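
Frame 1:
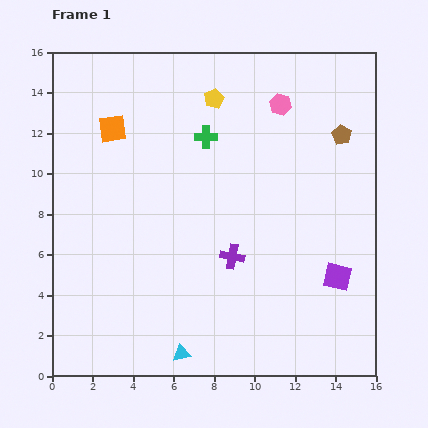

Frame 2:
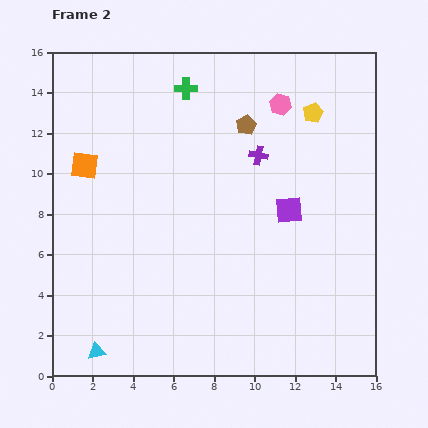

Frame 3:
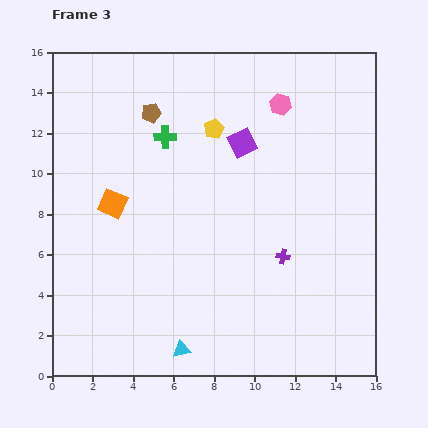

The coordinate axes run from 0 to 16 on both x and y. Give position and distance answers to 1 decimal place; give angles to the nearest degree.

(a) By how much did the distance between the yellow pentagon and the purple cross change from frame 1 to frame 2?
-4.5

Distance in frame 1: 7.9. Distance in frame 2: 3.4.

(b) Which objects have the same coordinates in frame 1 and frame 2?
the pink hexagon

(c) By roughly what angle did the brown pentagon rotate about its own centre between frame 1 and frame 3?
31° clockwise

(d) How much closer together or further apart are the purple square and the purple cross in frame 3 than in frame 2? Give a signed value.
+2.8

Distance in frame 2: 3.1. Distance in frame 3: 5.9.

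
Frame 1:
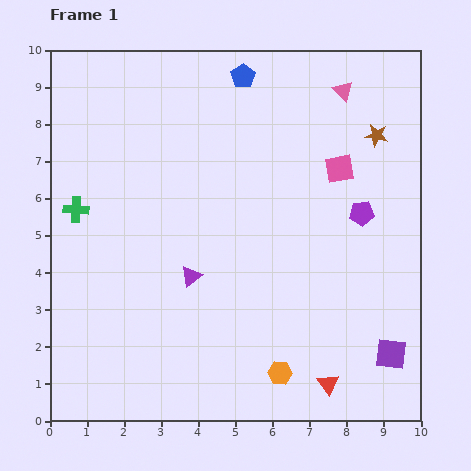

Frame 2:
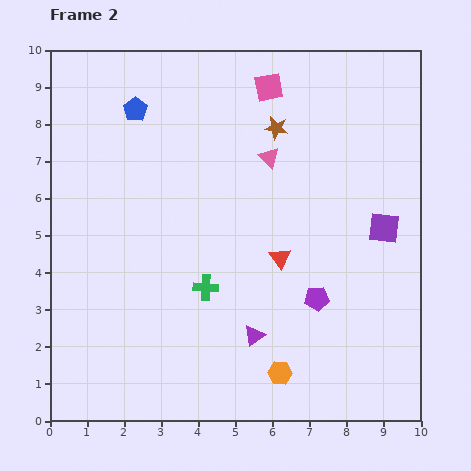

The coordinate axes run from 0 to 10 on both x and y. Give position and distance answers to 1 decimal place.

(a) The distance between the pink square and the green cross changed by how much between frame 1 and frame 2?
-1.5

Distance in frame 1: 7.2. Distance in frame 2: 5.7.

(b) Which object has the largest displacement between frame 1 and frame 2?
the green cross

(moved 4.1; next 3.6)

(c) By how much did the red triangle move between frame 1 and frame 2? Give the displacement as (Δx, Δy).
(-1.3, 3.4)

The red triangle was at (7.5, 1.0) in frame 1 and (6.2, 4.4) in frame 2.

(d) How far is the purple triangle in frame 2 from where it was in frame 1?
2.3

The purple triangle moved from (3.8, 3.9) to (5.5, 2.3), a distance of √(1.7² + 1.6²) ≈ 2.3.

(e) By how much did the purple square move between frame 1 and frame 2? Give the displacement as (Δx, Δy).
(-0.2, 3.4)

The purple square was at (9.2, 1.8) in frame 1 and (9.0, 5.2) in frame 2.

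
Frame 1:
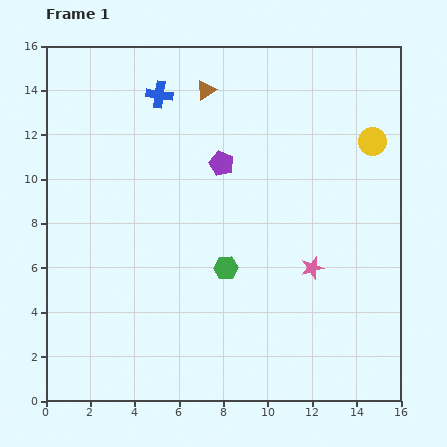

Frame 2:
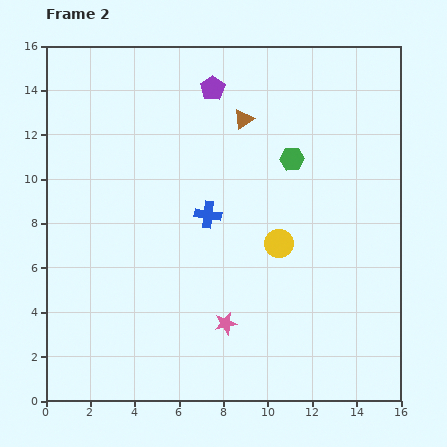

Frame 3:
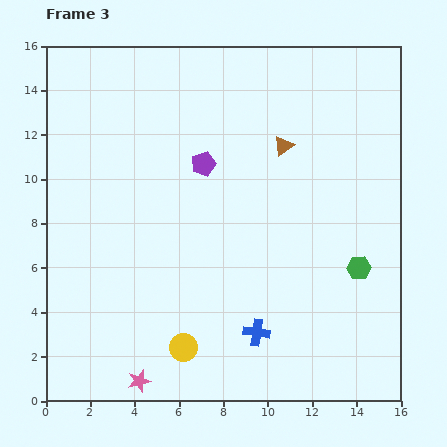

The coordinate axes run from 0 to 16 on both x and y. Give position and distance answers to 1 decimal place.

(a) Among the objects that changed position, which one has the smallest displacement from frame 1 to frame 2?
the brown triangle

(moved 2.1)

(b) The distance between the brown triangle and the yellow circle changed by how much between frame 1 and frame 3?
+2.4

Distance in frame 1: 7.8. Distance in frame 3: 10.2.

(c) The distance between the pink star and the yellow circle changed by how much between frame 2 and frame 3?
-1.8

Distance in frame 2: 4.3. Distance in frame 3: 2.5.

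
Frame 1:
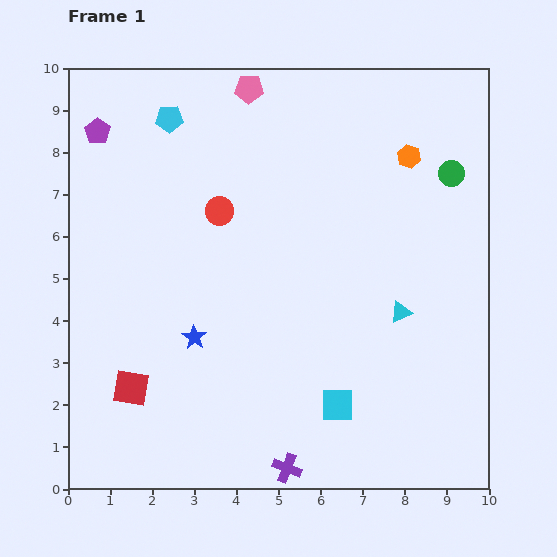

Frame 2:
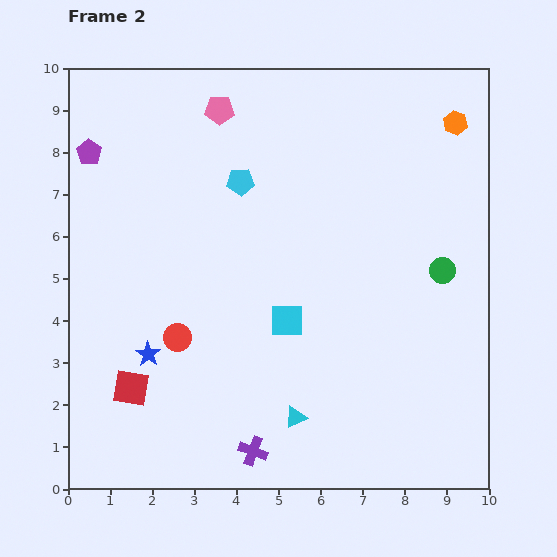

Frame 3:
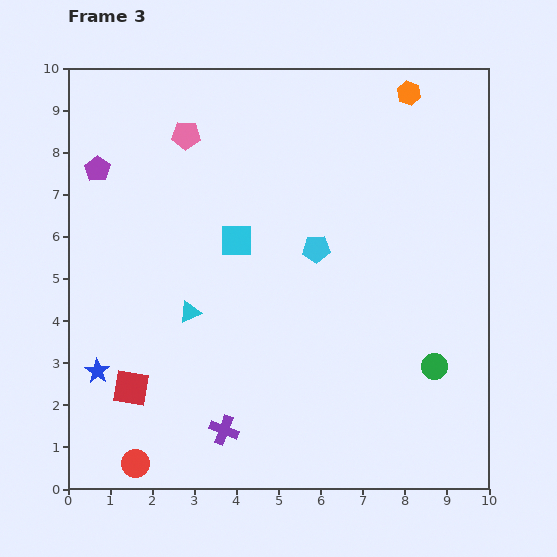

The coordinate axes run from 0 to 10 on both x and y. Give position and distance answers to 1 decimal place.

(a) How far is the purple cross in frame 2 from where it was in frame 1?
0.9

The purple cross moved from (5.2, 0.5) to (4.4, 0.9), a distance of √(0.8² + 0.4²) ≈ 0.9.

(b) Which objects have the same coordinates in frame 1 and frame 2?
the red square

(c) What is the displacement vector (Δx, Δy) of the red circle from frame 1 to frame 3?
(-2.0, -6.0)

The red circle was at (3.6, 6.6) in frame 1 and (1.6, 0.6) in frame 3.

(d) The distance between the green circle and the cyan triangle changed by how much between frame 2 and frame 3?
+1.0

Distance in frame 2: 4.9. Distance in frame 3: 5.9.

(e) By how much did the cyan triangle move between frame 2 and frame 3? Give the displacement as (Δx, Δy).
(-2.5, 2.5)

The cyan triangle was at (5.4, 1.7) in frame 2 and (2.9, 4.2) in frame 3.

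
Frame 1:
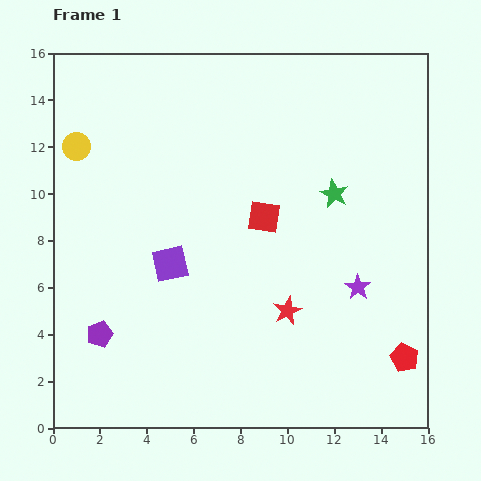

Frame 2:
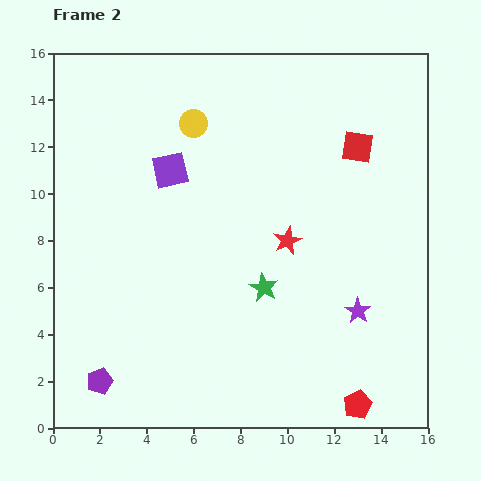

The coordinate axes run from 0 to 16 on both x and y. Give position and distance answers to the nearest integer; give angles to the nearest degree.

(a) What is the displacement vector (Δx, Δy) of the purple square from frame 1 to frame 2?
(0, 4)

The purple square was at (5, 7) in frame 1 and (5, 11) in frame 2.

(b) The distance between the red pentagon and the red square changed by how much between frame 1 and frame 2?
+3

Distance in frame 1: 8. Distance in frame 2: 11.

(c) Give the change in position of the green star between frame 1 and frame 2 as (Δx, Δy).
(-3, -4)

The green star was at (12, 10) in frame 1 and (9, 6) in frame 2.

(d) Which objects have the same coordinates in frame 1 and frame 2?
none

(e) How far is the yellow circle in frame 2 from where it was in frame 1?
5

The yellow circle moved from (1, 12) to (6, 13), a distance of √(5² + 1²) ≈ 5.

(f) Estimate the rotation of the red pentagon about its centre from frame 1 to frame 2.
22° clockwise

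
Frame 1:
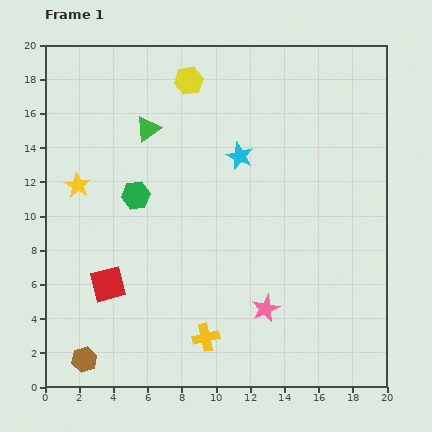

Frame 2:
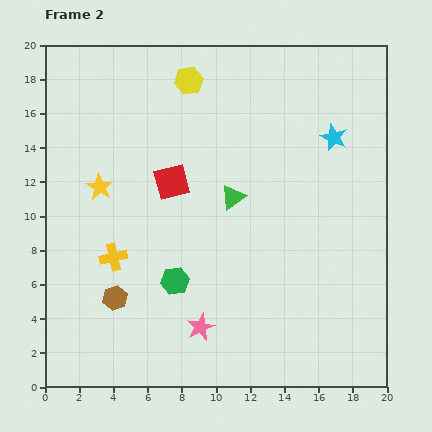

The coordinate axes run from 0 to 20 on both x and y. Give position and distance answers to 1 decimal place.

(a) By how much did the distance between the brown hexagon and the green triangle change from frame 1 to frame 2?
-4.9

Distance in frame 1: 14.0. Distance in frame 2: 9.1.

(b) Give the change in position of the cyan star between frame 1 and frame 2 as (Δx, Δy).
(5.5, 1.1)

The cyan star was at (11.4, 13.5) in frame 1 and (16.9, 14.6) in frame 2.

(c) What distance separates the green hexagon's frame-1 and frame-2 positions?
5.5

The green hexagon moved from (5.3, 11.2) to (7.6, 6.2), a distance of √(2.3² + 5.0²) ≈ 5.5.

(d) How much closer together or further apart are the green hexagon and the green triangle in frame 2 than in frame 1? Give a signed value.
+2.0

Distance in frame 1: 4.0. Distance in frame 2: 6.0.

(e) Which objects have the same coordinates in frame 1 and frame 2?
the yellow hexagon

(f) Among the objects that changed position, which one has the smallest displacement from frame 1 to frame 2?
the yellow star

(moved 1.3)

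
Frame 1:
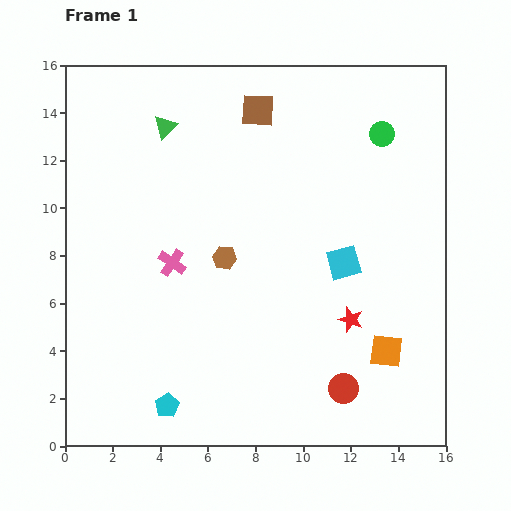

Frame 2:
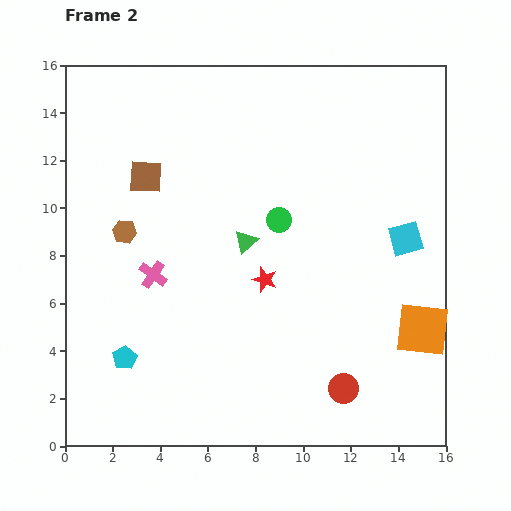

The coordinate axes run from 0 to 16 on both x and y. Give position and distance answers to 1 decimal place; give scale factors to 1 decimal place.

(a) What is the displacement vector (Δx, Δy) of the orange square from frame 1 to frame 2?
(1.5, 0.9)

The orange square was at (13.5, 4.0) in frame 1 and (15.0, 4.9) in frame 2.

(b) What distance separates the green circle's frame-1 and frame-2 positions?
5.6

The green circle moved from (13.3, 13.1) to (9.0, 9.5), a distance of √(4.3² + 3.6²) ≈ 5.6.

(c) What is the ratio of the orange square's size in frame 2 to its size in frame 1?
1.6×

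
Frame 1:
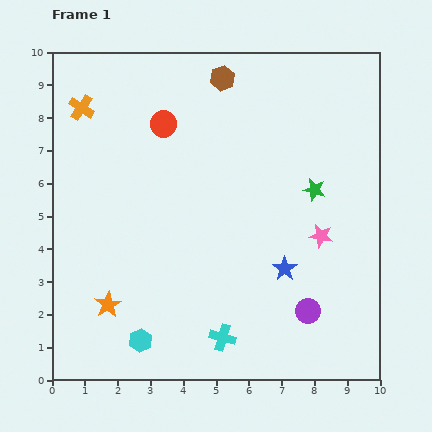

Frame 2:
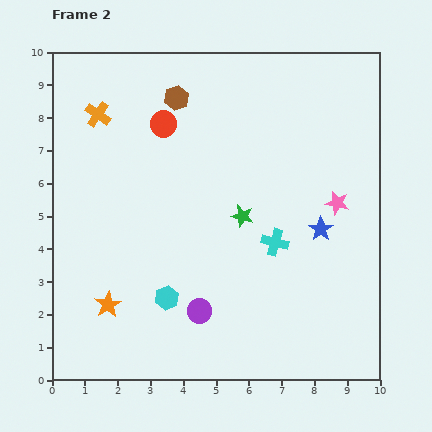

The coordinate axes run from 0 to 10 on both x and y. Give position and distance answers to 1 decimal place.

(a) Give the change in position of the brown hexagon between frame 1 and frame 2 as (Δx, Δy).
(-1.4, -0.6)

The brown hexagon was at (5.2, 9.2) in frame 1 and (3.8, 8.6) in frame 2.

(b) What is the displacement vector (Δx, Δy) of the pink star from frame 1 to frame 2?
(0.5, 1.0)

The pink star was at (8.2, 4.4) in frame 1 and (8.7, 5.4) in frame 2.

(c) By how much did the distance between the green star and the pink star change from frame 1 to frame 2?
+1.5

Distance in frame 1: 1.4. Distance in frame 2: 2.9.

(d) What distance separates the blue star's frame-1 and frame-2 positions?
1.6

The blue star moved from (7.1, 3.4) to (8.2, 4.6), a distance of √(1.1² + 1.2²) ≈ 1.6.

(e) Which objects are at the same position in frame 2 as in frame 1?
the red circle, the orange star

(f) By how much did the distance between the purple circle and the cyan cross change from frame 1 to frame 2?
+0.4

Distance in frame 1: 2.7. Distance in frame 2: 3.1.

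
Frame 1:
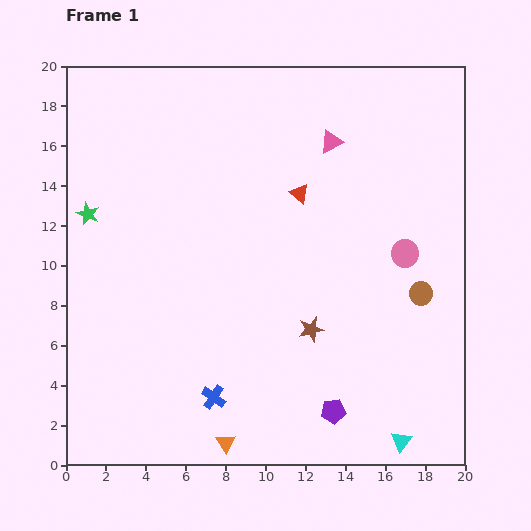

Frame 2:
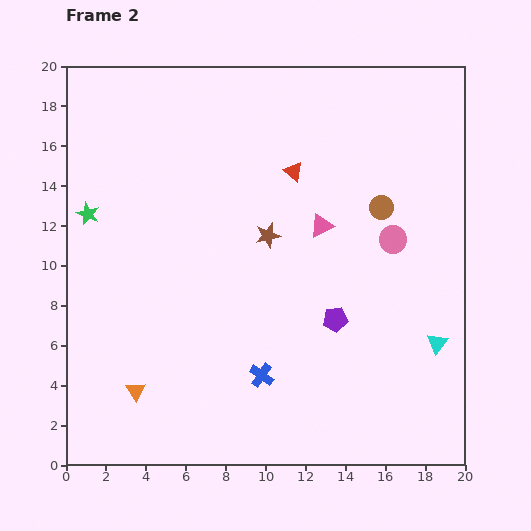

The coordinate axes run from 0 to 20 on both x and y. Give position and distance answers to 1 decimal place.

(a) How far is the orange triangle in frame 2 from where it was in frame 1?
5.2

The orange triangle moved from (8.0, 1.1) to (3.5, 3.7), a distance of √(4.5² + 2.6²) ≈ 5.2.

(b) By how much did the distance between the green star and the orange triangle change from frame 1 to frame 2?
-4.2

Distance in frame 1: 13.4. Distance in frame 2: 9.2.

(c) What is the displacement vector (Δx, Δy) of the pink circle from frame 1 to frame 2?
(-0.6, 0.7)

The pink circle was at (17.0, 10.6) in frame 1 and (16.4, 11.3) in frame 2.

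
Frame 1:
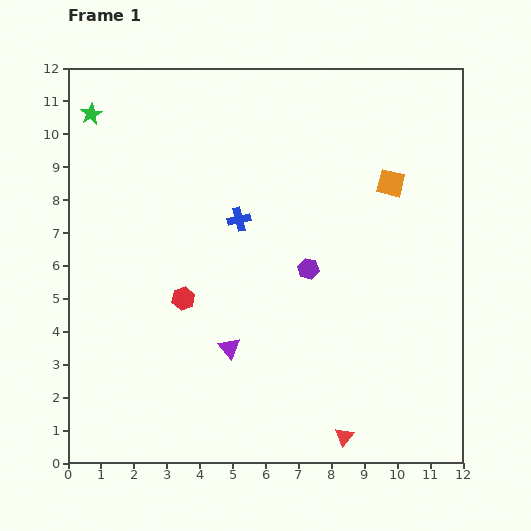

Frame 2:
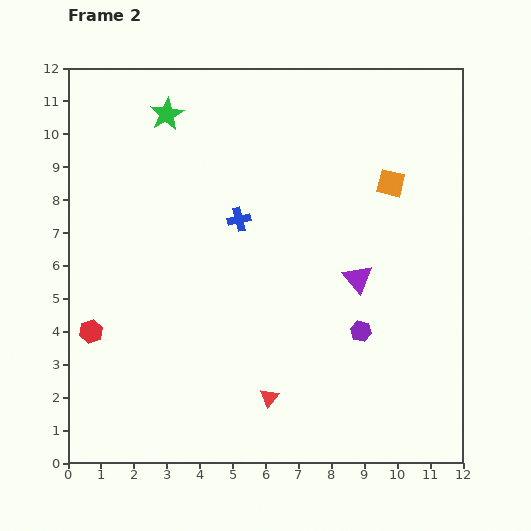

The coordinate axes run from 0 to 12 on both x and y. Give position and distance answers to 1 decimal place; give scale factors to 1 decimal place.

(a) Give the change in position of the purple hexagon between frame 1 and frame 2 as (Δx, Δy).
(1.6, -1.9)

The purple hexagon was at (7.3, 5.9) in frame 1 and (8.9, 4.0) in frame 2.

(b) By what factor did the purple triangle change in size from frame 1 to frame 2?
1.4×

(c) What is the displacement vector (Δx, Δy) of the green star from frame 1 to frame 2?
(2.3, 0.0)

The green star was at (0.7, 10.6) in frame 1 and (3.0, 10.6) in frame 2.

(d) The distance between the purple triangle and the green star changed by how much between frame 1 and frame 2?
-0.5

Distance in frame 1: 8.2. Distance in frame 2: 7.7.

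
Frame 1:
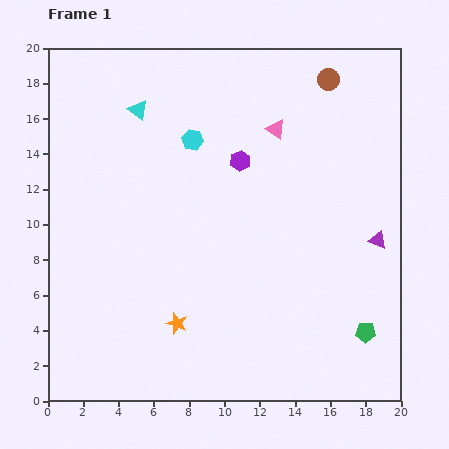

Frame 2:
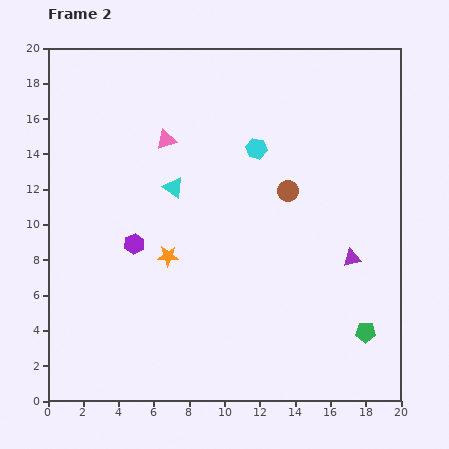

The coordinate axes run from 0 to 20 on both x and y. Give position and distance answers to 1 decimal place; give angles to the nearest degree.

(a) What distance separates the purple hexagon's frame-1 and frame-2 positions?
7.6

The purple hexagon moved from (10.9, 13.6) to (4.9, 8.9), a distance of √(6.0² + 4.7²) ≈ 7.6.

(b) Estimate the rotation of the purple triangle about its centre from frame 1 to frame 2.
35° counter-clockwise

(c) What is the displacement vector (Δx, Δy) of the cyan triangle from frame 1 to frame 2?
(2.0, -4.4)

The cyan triangle was at (5.1, 16.5) in frame 1 and (7.1, 12.1) in frame 2.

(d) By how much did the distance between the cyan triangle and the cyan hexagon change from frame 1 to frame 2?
+1.7

Distance in frame 1: 3.5. Distance in frame 2: 5.2.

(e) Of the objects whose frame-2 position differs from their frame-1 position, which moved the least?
the purple triangle

(moved 1.8)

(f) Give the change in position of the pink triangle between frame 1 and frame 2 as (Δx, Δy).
(-6.2, -0.6)

The pink triangle was at (12.9, 15.4) in frame 1 and (6.7, 14.8) in frame 2.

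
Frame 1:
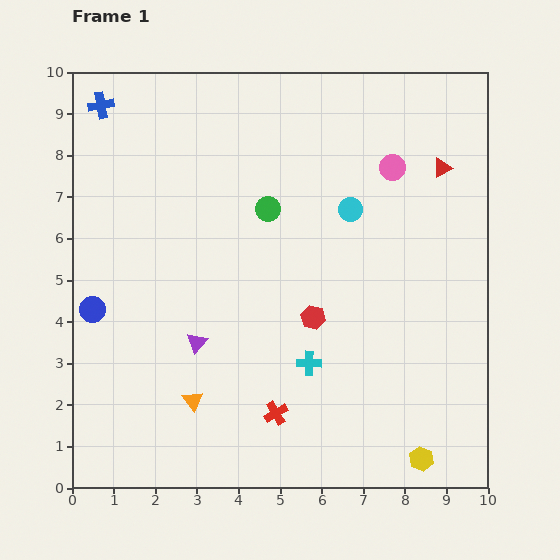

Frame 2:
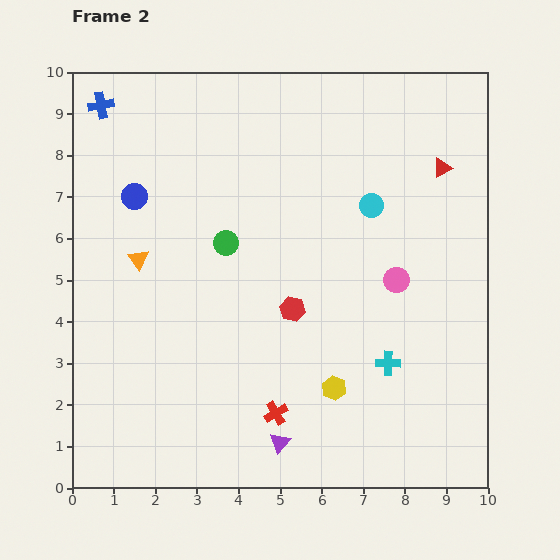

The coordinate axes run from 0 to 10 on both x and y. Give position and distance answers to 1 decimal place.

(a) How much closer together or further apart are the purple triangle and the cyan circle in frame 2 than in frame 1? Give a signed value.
+1.2

Distance in frame 1: 4.9. Distance in frame 2: 6.1.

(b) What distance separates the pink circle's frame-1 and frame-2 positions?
2.7

The pink circle moved from (7.7, 7.7) to (7.8, 5.0), a distance of √(0.1² + 2.7²) ≈ 2.7.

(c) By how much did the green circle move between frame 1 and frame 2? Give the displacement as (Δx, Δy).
(-1.0, -0.8)

The green circle was at (4.7, 6.7) in frame 1 and (3.7, 5.9) in frame 2.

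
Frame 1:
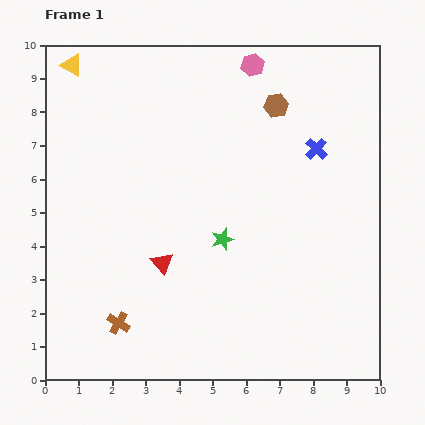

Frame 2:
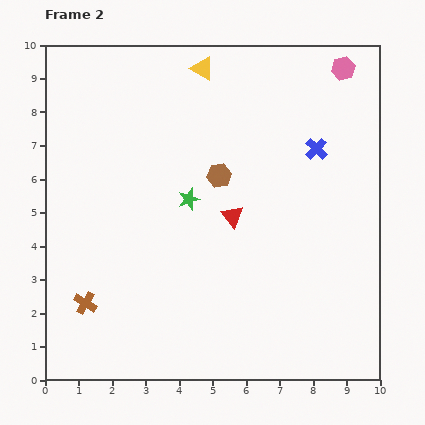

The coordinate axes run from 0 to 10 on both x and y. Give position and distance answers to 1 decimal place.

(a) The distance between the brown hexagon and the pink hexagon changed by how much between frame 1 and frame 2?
+3.5

Distance in frame 1: 1.4. Distance in frame 2: 4.9.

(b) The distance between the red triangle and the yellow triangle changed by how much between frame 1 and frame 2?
-2.0

Distance in frame 1: 6.5. Distance in frame 2: 4.5.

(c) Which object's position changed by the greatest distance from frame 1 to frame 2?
the yellow triangle

(moved 3.9; next 2.7)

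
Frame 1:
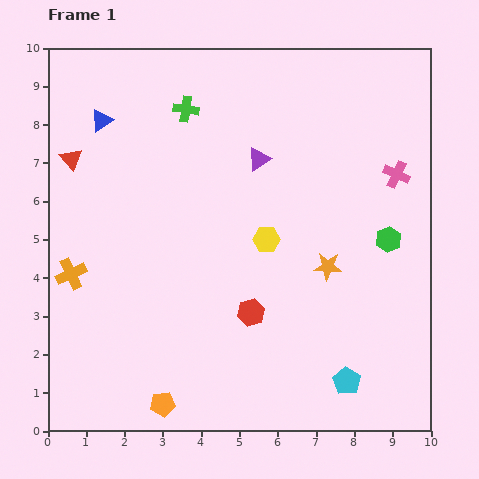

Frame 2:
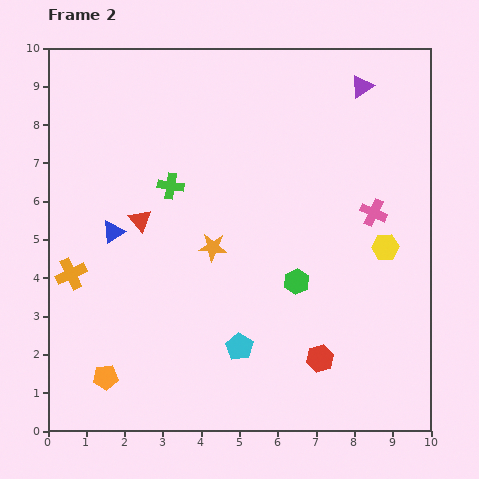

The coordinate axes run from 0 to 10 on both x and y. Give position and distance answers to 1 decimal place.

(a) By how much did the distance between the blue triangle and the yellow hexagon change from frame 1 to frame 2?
+1.8

Distance in frame 1: 5.3. Distance in frame 2: 7.1.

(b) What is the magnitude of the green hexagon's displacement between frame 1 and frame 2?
2.6

The green hexagon moved from (8.9, 5.0) to (6.5, 3.9), a distance of √(2.4² + 1.1²) ≈ 2.6.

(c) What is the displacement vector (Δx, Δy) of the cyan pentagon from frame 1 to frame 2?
(-2.8, 0.9)

The cyan pentagon was at (7.8, 1.3) in frame 1 and (5.0, 2.2) in frame 2.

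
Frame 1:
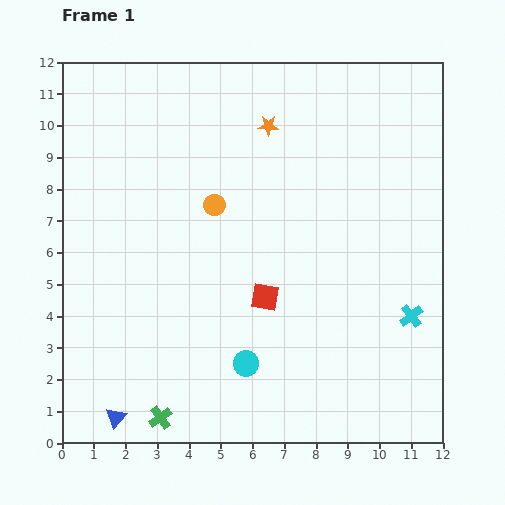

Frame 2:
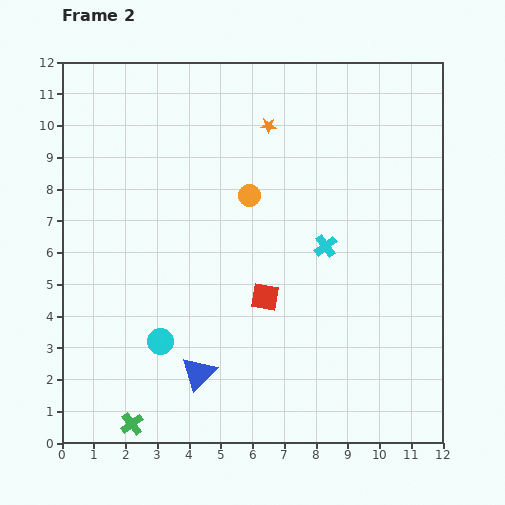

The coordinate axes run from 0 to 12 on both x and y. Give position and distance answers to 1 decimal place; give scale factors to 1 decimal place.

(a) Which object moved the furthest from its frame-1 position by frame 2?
the cyan cross

(moved 3.5; next 3.0)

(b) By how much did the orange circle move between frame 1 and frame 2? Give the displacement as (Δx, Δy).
(1.1, 0.3)

The orange circle was at (4.8, 7.5) in frame 1 and (5.9, 7.8) in frame 2.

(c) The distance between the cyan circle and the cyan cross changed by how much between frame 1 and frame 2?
+0.6

Distance in frame 1: 5.4. Distance in frame 2: 6.0.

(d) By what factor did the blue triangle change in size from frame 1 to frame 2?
1.6×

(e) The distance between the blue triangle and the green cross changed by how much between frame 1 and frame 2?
+1.2

Distance in frame 1: 1.4. Distance in frame 2: 2.6.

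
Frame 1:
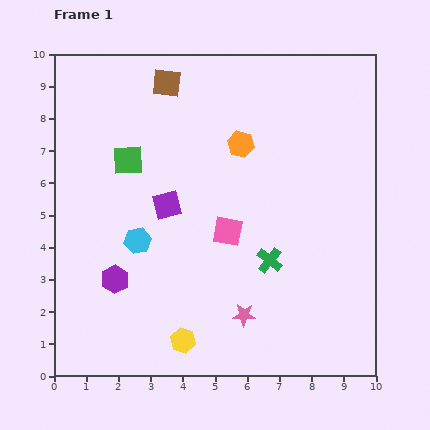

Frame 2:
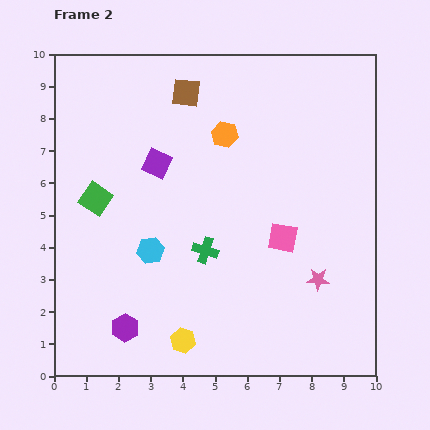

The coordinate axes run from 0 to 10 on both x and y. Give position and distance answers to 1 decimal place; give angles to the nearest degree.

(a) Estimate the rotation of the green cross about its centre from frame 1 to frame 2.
21° counter-clockwise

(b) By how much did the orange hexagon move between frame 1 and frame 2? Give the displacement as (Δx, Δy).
(-0.5, 0.3)

The orange hexagon was at (5.8, 7.2) in frame 1 and (5.3, 7.5) in frame 2.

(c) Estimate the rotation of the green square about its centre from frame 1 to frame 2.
38° clockwise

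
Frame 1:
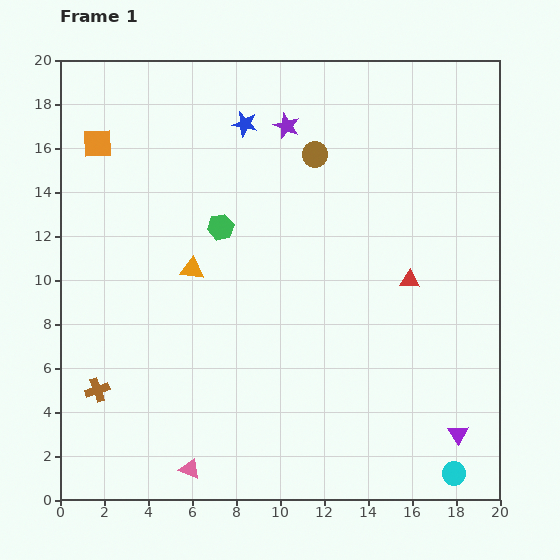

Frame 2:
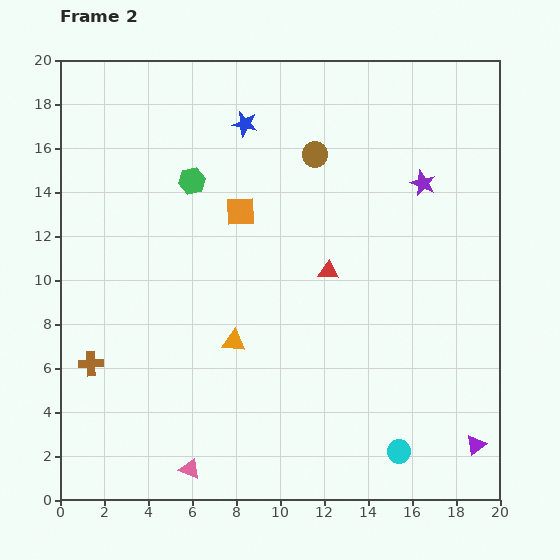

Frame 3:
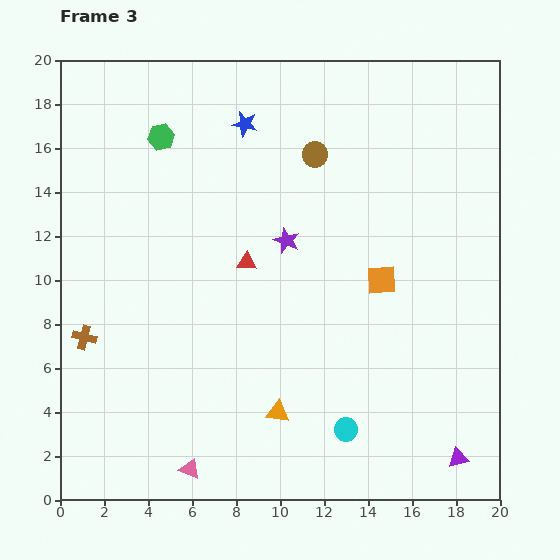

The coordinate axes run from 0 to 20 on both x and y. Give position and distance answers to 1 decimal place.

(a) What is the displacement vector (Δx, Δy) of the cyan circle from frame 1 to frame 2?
(-2.5, 1.0)

The cyan circle was at (17.9, 1.2) in frame 1 and (15.4, 2.2) in frame 2.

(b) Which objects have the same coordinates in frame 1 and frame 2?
the brown circle, the blue star, the pink triangle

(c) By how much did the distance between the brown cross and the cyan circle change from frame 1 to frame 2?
-2.0

Distance in frame 1: 16.6. Distance in frame 2: 14.6.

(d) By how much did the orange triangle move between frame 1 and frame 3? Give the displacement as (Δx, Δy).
(3.9, -6.5)

The orange triangle was at (6.0, 10.5) in frame 1 and (9.9, 4.0) in frame 3.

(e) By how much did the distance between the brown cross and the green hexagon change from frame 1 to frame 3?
+0.4

Distance in frame 1: 9.3. Distance in frame 3: 9.7.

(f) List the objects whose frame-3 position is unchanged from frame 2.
the brown circle, the blue star, the pink triangle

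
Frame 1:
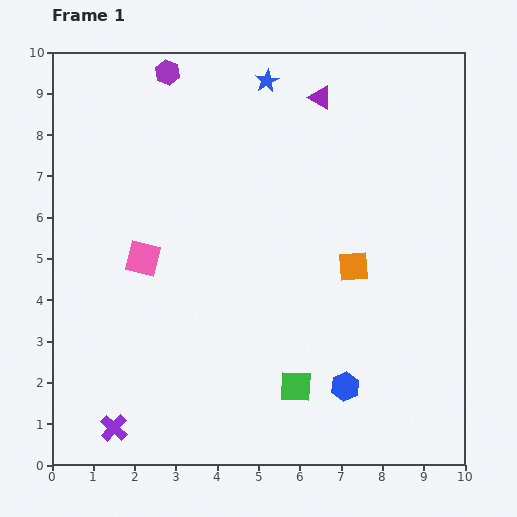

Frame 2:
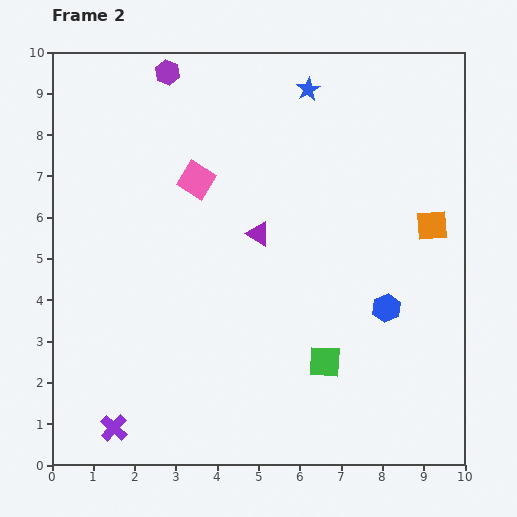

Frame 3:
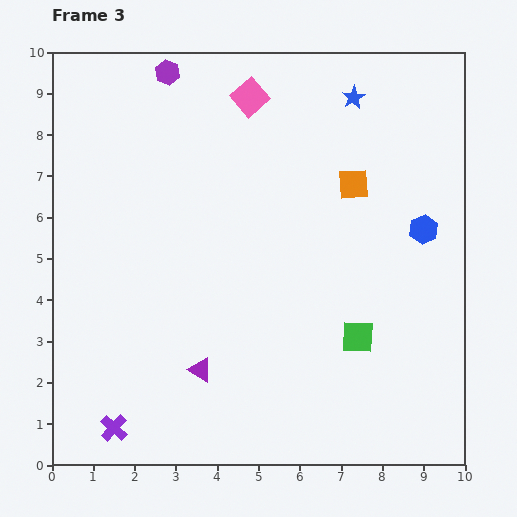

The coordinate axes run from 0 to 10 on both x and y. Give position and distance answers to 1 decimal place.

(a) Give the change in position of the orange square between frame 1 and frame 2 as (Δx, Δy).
(1.9, 1.0)

The orange square was at (7.3, 4.8) in frame 1 and (9.2, 5.8) in frame 2.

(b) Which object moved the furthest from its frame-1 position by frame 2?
the purple triangle

(moved 3.6; next 2.3)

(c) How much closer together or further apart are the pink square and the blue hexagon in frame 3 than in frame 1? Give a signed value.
-0.5

Distance in frame 1: 5.8. Distance in frame 3: 5.3.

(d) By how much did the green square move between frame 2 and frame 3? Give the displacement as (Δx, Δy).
(0.8, 0.6)

The green square was at (6.6, 2.5) in frame 2 and (7.4, 3.1) in frame 3.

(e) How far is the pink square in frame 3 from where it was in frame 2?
2.4

The pink square moved from (3.5, 6.9) to (4.8, 8.9), a distance of √(1.3² + 2.0²) ≈ 2.4.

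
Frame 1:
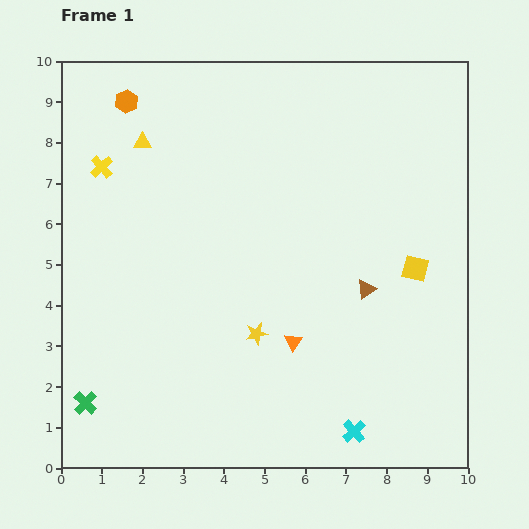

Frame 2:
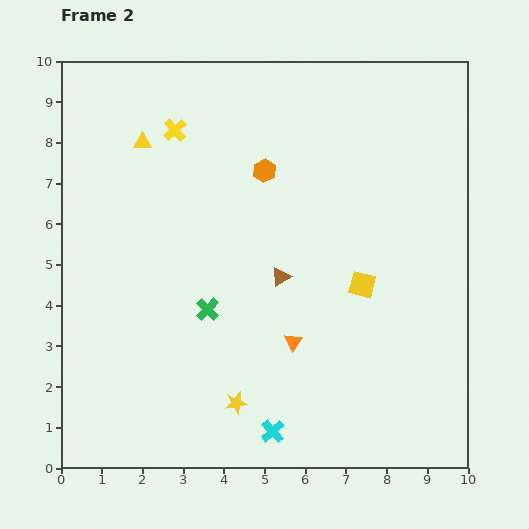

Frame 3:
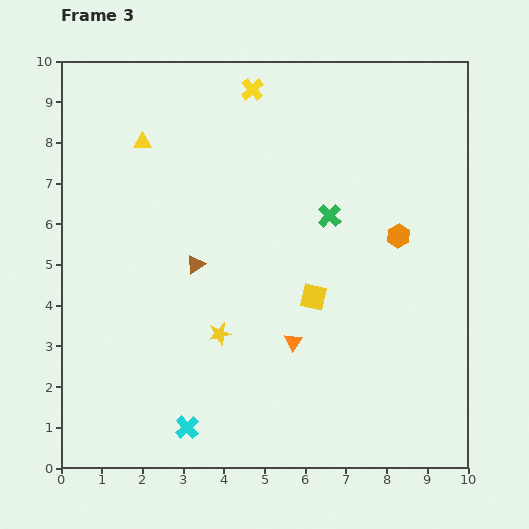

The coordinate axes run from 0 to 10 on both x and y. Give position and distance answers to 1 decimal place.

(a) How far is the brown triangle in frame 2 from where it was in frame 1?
2.1

The brown triangle moved from (7.5, 4.4) to (5.4, 4.7), a distance of √(2.1² + 0.3²) ≈ 2.1.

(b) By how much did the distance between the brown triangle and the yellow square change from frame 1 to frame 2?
+0.7

Distance in frame 1: 1.3. Distance in frame 2: 2.0.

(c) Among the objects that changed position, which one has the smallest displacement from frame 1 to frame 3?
the yellow star

(moved 0.9)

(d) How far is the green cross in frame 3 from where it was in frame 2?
3.8

The green cross moved from (3.6, 3.9) to (6.6, 6.2), a distance of √(3.0² + 2.3²) ≈ 3.8.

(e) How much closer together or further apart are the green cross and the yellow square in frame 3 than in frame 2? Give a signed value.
-1.8

Distance in frame 2: 3.8. Distance in frame 3: 2.0.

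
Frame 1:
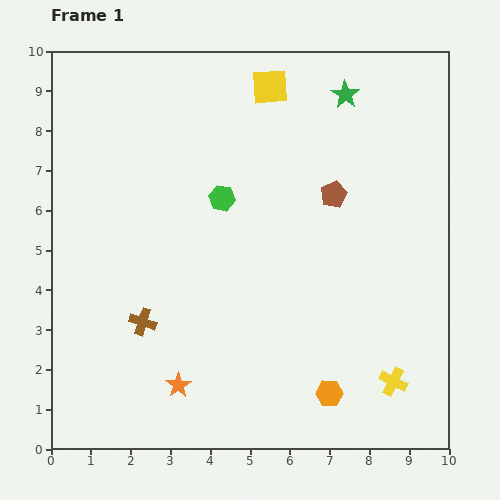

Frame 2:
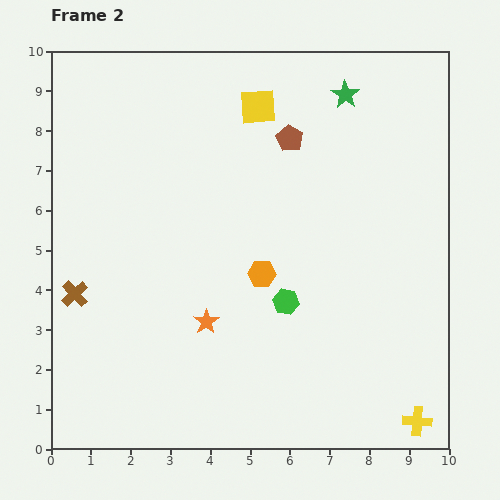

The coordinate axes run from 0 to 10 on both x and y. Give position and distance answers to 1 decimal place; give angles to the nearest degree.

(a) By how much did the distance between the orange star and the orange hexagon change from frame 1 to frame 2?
-2.0

Distance in frame 1: 3.8. Distance in frame 2: 1.8.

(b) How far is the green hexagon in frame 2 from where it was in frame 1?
3.1

The green hexagon moved from (4.3, 6.3) to (5.9, 3.7), a distance of √(1.6² + 2.6²) ≈ 3.1.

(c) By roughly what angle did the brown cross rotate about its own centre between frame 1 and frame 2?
29° clockwise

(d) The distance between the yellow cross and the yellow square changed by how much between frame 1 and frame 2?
+0.9

Distance in frame 1: 8.0. Distance in frame 2: 8.9.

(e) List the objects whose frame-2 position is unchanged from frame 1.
the green star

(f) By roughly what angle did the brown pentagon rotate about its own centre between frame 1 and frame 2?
17° counter-clockwise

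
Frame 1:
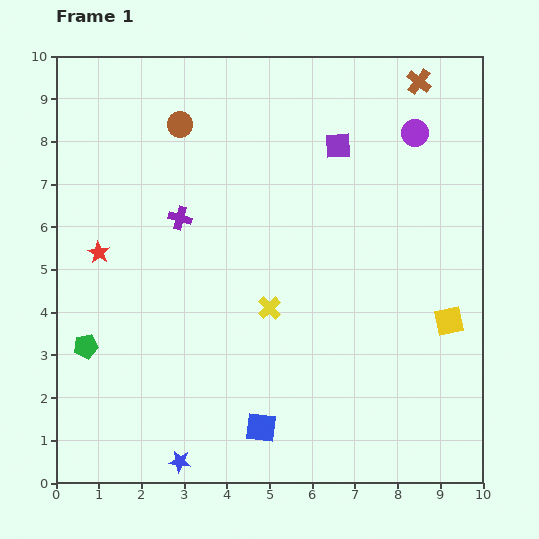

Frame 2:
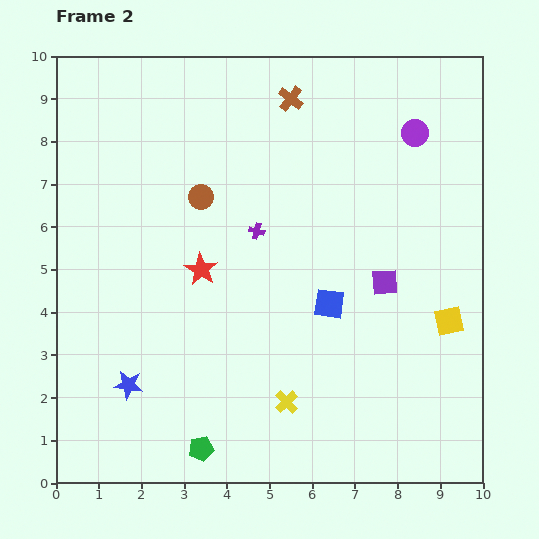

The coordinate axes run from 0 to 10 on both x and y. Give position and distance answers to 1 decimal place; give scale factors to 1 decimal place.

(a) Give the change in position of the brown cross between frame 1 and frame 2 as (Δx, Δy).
(-3.0, -0.4)

The brown cross was at (8.5, 9.4) in frame 1 and (5.5, 9.0) in frame 2.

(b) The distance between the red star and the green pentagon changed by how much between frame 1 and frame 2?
+2.0

Distance in frame 1: 2.2. Distance in frame 2: 4.2.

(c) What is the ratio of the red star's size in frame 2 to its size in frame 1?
1.5×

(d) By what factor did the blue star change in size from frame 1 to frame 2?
1.3×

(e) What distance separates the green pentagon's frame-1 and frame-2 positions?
3.6

The green pentagon moved from (0.7, 3.2) to (3.4, 0.8), a distance of √(2.7² + 2.4²) ≈ 3.6.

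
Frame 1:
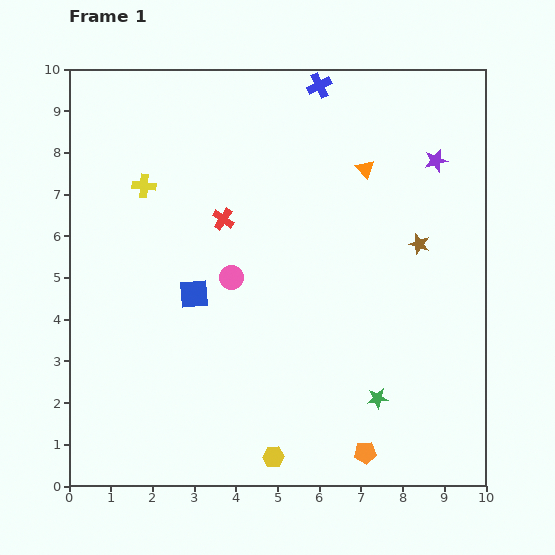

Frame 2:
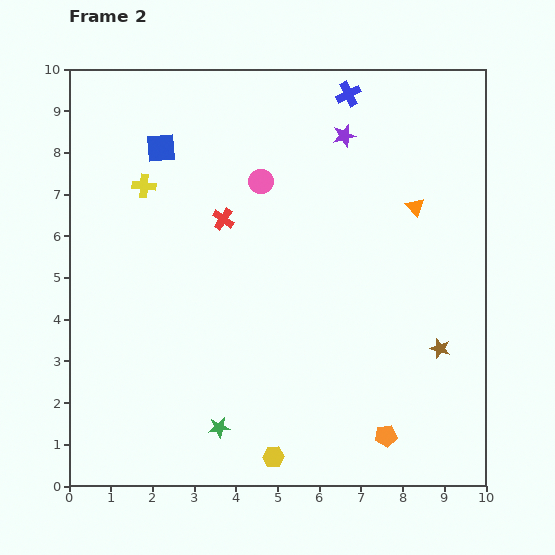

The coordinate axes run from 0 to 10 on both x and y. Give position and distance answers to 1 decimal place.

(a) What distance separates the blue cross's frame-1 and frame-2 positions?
0.7

The blue cross moved from (6.0, 9.6) to (6.7, 9.4), a distance of √(0.7² + 0.2²) ≈ 0.7.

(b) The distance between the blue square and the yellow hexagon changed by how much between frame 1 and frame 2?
+3.6

Distance in frame 1: 4.3. Distance in frame 2: 7.9.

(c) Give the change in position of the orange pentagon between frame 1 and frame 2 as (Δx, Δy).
(0.5, 0.4)

The orange pentagon was at (7.1, 0.8) in frame 1 and (7.6, 1.2) in frame 2.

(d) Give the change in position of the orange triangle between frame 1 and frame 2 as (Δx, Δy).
(1.2, -0.9)

The orange triangle was at (7.1, 7.6) in frame 1 and (8.3, 6.7) in frame 2.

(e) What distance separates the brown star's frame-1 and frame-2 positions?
2.5

The brown star moved from (8.4, 5.8) to (8.9, 3.3), a distance of √(0.5² + 2.5²) ≈ 2.5.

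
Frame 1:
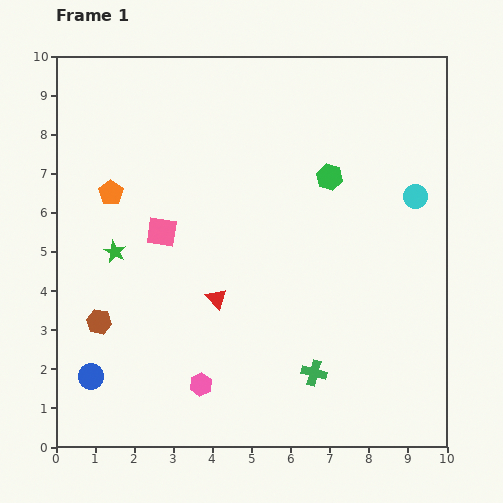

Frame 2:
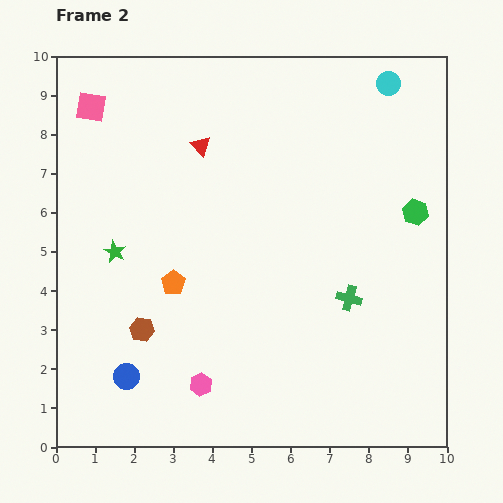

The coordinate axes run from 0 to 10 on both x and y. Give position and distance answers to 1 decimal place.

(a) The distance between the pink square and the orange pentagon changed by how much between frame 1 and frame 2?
+3.4

Distance in frame 1: 1.6. Distance in frame 2: 5.0.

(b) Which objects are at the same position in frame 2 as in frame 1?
the green star, the pink hexagon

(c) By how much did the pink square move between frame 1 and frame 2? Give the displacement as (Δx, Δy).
(-1.8, 3.2)

The pink square was at (2.7, 5.5) in frame 1 and (0.9, 8.7) in frame 2.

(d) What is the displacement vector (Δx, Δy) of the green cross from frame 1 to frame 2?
(0.9, 1.9)

The green cross was at (6.6, 1.9) in frame 1 and (7.5, 3.8) in frame 2.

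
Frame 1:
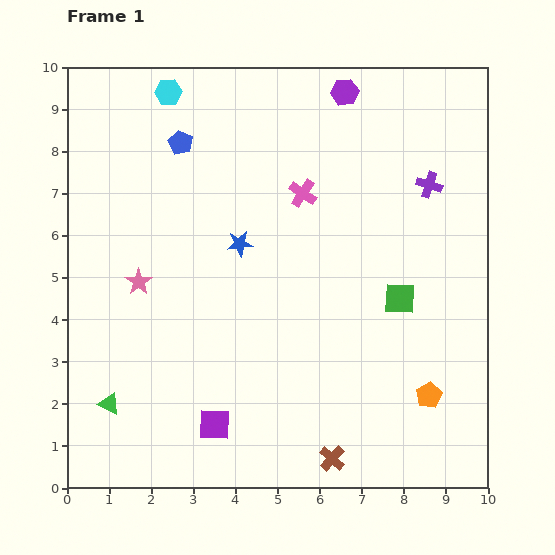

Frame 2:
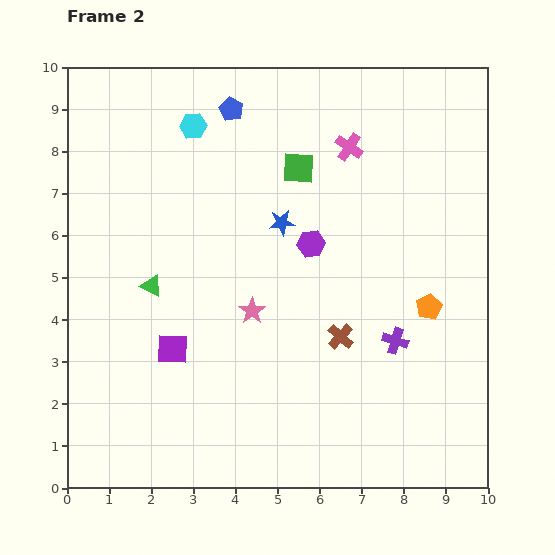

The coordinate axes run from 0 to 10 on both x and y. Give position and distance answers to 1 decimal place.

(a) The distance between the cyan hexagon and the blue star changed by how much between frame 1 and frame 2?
-0.9

Distance in frame 1: 4.0. Distance in frame 2: 3.1.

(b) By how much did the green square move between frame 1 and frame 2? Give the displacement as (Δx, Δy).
(-2.4, 3.1)

The green square was at (7.9, 4.5) in frame 1 and (5.5, 7.6) in frame 2.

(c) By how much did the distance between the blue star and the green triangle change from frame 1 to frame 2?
-1.5

Distance in frame 1: 4.9. Distance in frame 2: 3.4.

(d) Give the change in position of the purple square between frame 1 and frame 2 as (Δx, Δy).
(-1.0, 1.8)

The purple square was at (3.5, 1.5) in frame 1 and (2.5, 3.3) in frame 2.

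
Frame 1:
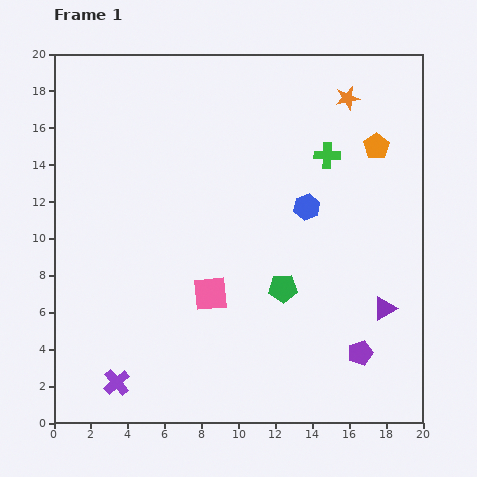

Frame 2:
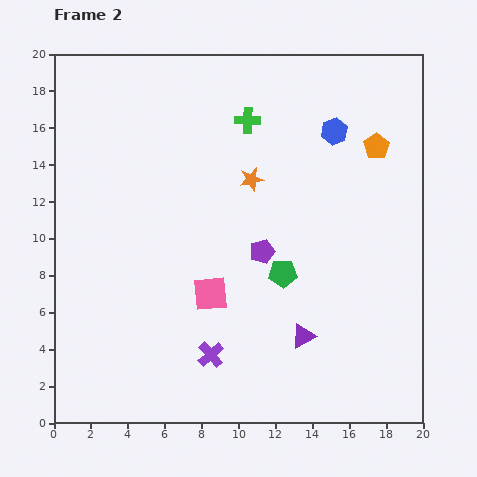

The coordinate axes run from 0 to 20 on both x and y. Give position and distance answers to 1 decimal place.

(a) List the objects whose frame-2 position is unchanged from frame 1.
the orange pentagon, the pink square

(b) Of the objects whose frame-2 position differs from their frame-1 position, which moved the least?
the green pentagon

(moved 0.8)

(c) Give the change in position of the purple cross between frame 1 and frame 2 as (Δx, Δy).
(5.1, 1.5)

The purple cross was at (3.4, 2.2) in frame 1 and (8.5, 3.7) in frame 2.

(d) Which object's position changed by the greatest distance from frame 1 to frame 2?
the purple pentagon

(moved 7.6; next 6.8)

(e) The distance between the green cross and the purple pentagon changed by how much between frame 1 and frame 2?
-3.8

Distance in frame 1: 10.9. Distance in frame 2: 7.1.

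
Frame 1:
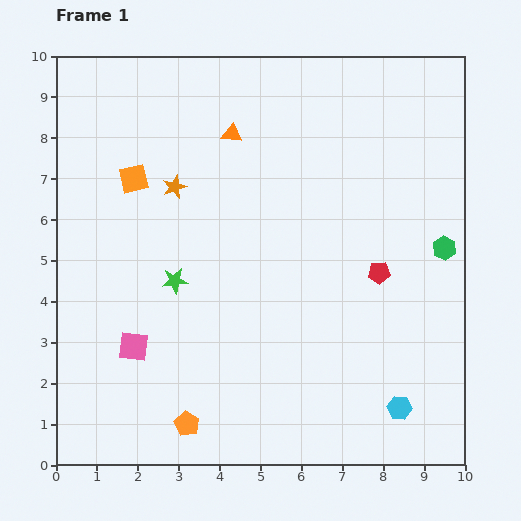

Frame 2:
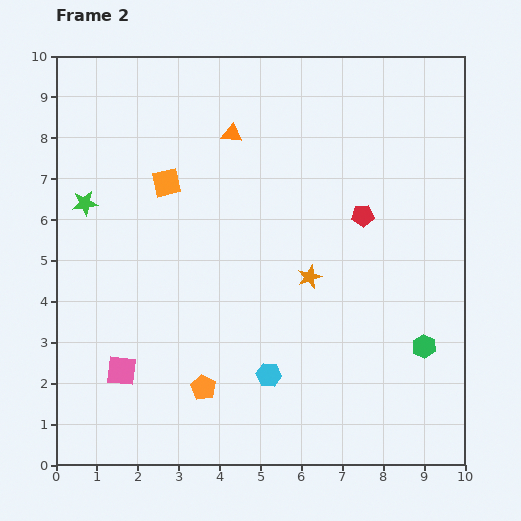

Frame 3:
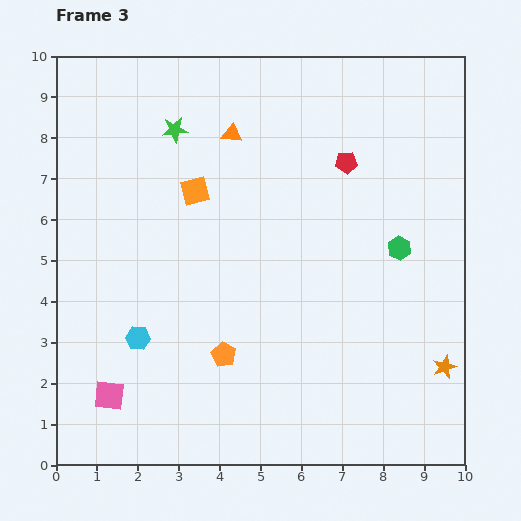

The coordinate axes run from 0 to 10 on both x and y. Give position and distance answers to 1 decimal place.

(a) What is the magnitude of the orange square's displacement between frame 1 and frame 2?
0.8

The orange square moved from (1.9, 7.0) to (2.7, 6.9), a distance of √(0.8² + 0.1²) ≈ 0.8.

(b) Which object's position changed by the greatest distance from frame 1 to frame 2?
the orange star

(moved 4.0; next 3.3)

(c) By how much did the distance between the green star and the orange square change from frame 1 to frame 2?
-0.6

Distance in frame 1: 2.7. Distance in frame 2: 2.1.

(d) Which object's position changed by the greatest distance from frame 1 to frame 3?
the orange star

(moved 7.9; next 6.6)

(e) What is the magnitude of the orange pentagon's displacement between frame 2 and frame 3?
0.9

The orange pentagon moved from (3.6, 1.9) to (4.1, 2.7), a distance of √(0.5² + 0.8²) ≈ 0.9.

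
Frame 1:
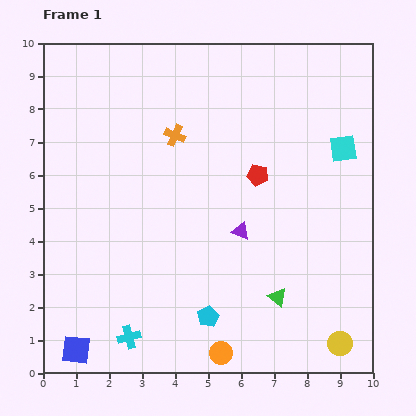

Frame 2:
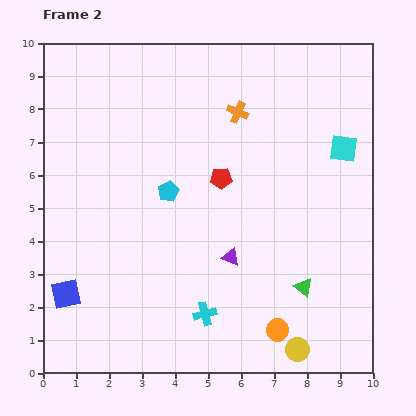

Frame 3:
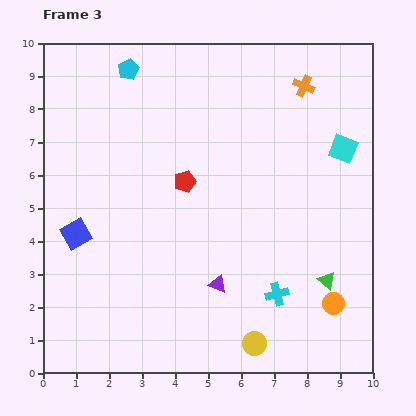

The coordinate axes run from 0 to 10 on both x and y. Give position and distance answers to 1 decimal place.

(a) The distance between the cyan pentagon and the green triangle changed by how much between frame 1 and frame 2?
+2.8

Distance in frame 1: 2.2. Distance in frame 2: 5.0.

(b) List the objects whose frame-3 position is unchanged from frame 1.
the cyan square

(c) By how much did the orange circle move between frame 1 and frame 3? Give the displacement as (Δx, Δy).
(3.4, 1.5)

The orange circle was at (5.4, 0.6) in frame 1 and (8.8, 2.1) in frame 3.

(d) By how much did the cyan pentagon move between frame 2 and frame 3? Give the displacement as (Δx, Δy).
(-1.2, 3.7)

The cyan pentagon was at (3.8, 5.5) in frame 2 and (2.6, 9.2) in frame 3.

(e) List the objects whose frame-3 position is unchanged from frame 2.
the cyan square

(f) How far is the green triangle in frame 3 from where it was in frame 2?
0.7

The green triangle moved from (7.9, 2.6) to (8.6, 2.8), a distance of √(0.7² + 0.2²) ≈ 0.7.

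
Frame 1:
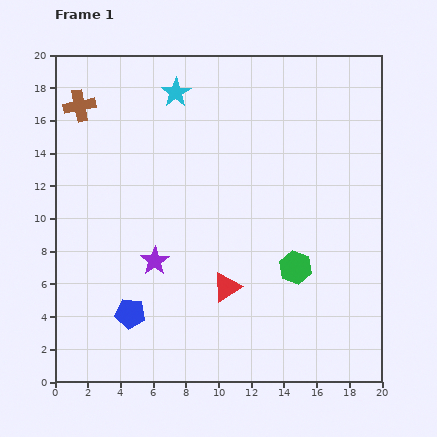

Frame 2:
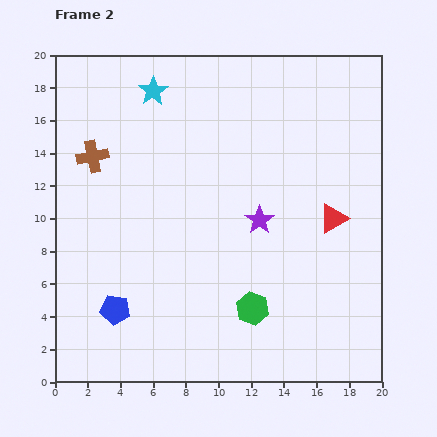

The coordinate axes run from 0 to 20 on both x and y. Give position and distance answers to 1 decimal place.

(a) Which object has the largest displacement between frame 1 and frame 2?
the red triangle

(moved 7.7; next 6.9)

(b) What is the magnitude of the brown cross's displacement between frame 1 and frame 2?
3.2

The brown cross moved from (1.5, 16.9) to (2.3, 13.8), a distance of √(0.8² + 3.1²) ≈ 3.2.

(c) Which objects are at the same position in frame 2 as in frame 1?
none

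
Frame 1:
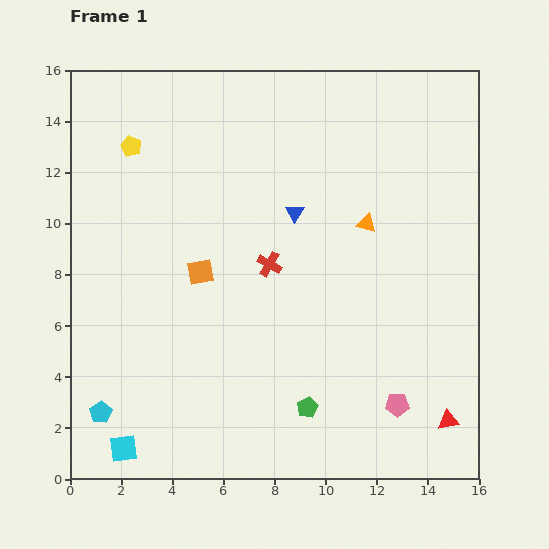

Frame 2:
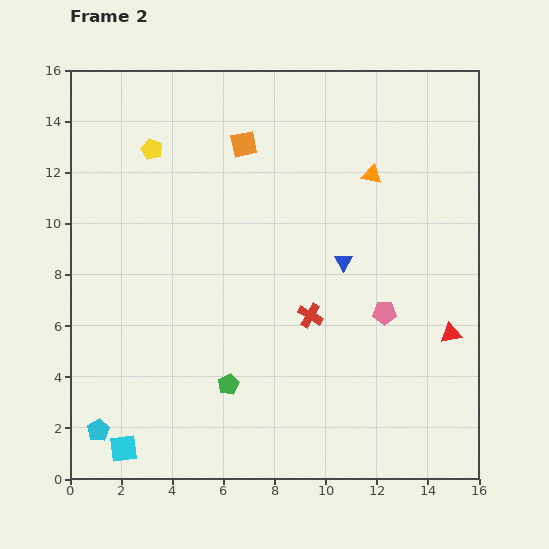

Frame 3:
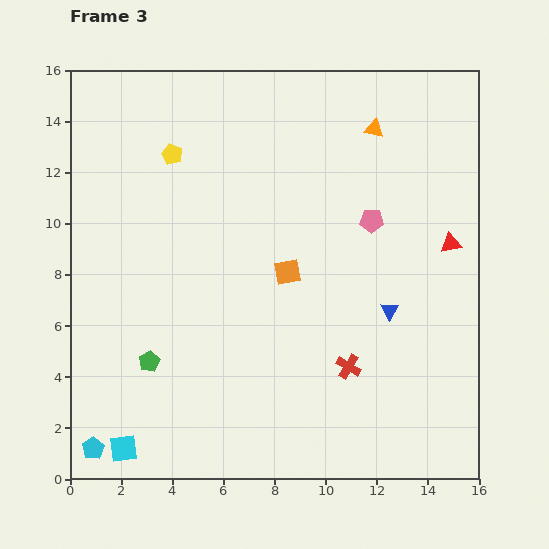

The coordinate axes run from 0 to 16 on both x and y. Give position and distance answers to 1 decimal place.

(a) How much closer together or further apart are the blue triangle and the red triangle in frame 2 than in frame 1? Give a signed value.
-5.1

Distance in frame 1: 10.1. Distance in frame 2: 5.0.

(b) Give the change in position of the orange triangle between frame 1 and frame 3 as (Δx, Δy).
(0.3, 3.7)

The orange triangle was at (11.6, 10.0) in frame 1 and (11.9, 13.7) in frame 3.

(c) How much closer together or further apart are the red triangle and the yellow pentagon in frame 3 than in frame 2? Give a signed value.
-2.3

Distance in frame 2: 13.7. Distance in frame 3: 11.4.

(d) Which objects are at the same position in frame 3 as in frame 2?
the cyan square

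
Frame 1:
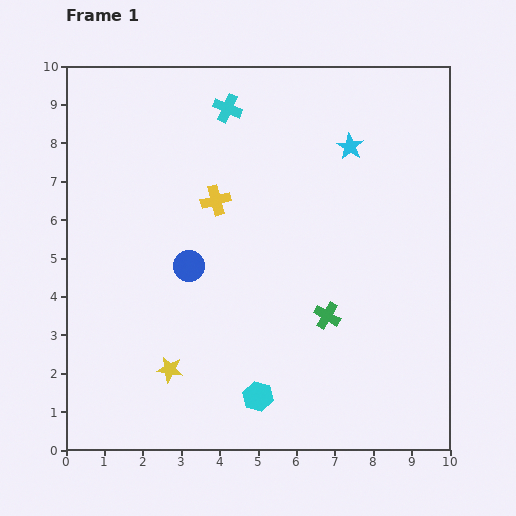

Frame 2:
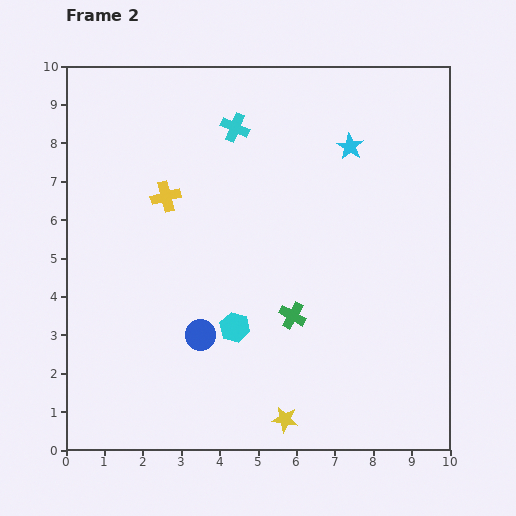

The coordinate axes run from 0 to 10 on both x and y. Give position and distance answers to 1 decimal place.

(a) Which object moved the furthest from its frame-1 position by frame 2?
the yellow star

(moved 3.3; next 1.9)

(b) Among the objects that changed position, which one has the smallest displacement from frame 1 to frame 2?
the cyan cross

(moved 0.5)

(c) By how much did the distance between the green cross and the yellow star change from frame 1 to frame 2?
-1.6

Distance in frame 1: 4.3. Distance in frame 2: 2.7.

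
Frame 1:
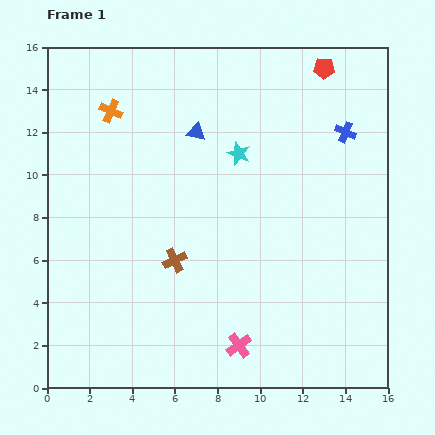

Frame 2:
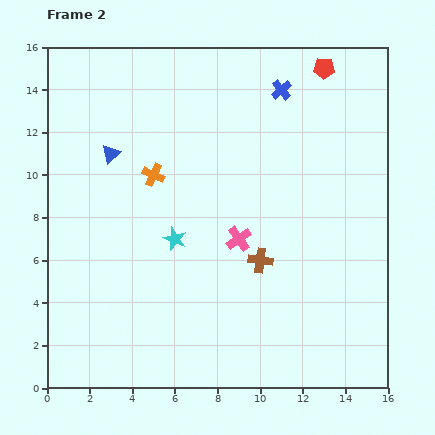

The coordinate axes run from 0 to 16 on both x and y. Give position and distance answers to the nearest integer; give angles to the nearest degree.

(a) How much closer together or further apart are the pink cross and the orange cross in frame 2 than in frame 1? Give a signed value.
-8

Distance in frame 1: 13. Distance in frame 2: 5.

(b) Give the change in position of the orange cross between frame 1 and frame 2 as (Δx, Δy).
(2, -3)

The orange cross was at (3, 13) in frame 1 and (5, 10) in frame 2.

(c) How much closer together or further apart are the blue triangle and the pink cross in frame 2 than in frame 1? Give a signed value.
-3

Distance in frame 1: 10. Distance in frame 2: 7.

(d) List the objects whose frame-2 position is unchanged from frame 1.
the red pentagon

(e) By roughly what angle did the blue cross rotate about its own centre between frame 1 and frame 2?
27° clockwise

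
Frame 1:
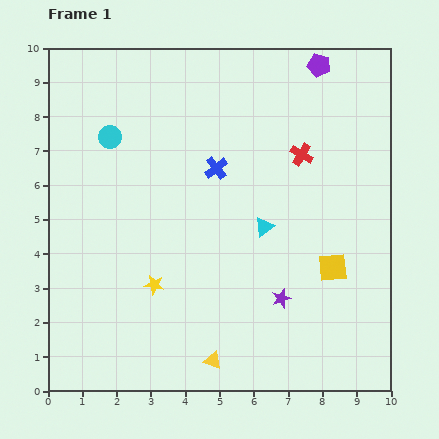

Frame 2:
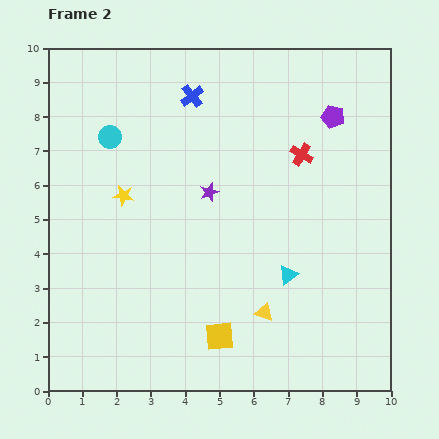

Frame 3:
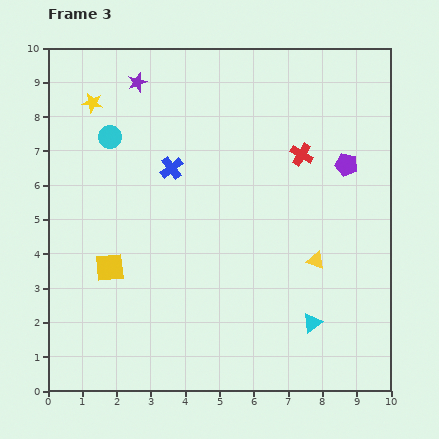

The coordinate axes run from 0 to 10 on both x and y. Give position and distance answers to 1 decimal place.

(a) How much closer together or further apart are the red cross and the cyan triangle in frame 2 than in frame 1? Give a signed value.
+1.1

Distance in frame 1: 2.4. Distance in frame 2: 3.5.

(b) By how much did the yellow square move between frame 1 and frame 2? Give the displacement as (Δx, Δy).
(-3.3, -2.0)

The yellow square was at (8.3, 3.6) in frame 1 and (5.0, 1.6) in frame 2.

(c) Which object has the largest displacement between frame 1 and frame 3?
the purple star

(moved 7.6; next 6.5)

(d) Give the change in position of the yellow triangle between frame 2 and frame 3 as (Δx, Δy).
(1.5, 1.5)

The yellow triangle was at (6.3, 2.3) in frame 2 and (7.8, 3.8) in frame 3.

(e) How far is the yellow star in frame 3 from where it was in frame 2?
2.8

The yellow star moved from (2.2, 5.7) to (1.3, 8.4), a distance of √(0.9² + 2.7²) ≈ 2.8.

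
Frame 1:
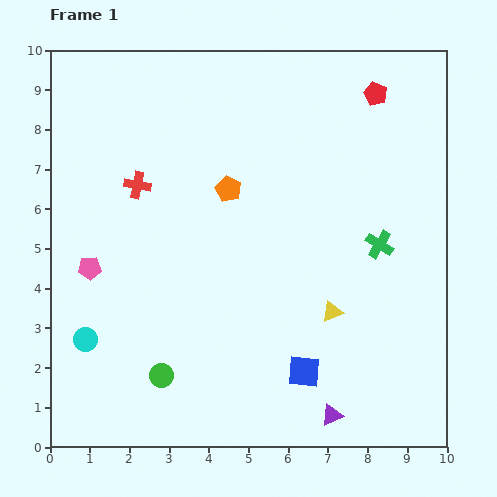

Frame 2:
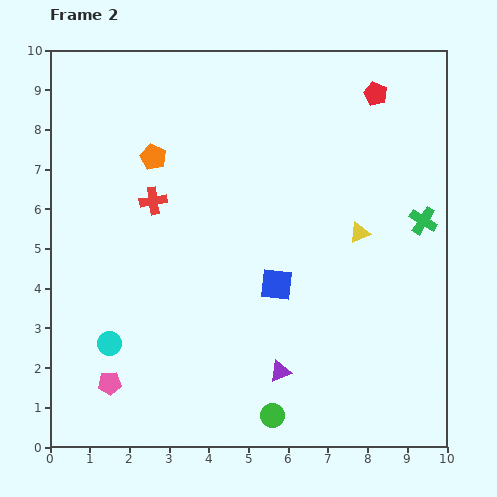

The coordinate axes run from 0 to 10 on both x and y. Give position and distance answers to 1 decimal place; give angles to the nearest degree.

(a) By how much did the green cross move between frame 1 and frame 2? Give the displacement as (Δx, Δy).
(1.1, 0.6)

The green cross was at (8.3, 5.1) in frame 1 and (9.4, 5.7) in frame 2.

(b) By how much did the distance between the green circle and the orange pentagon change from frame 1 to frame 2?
+2.2

Distance in frame 1: 5.0. Distance in frame 2: 7.2.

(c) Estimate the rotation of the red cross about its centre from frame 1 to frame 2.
19° counter-clockwise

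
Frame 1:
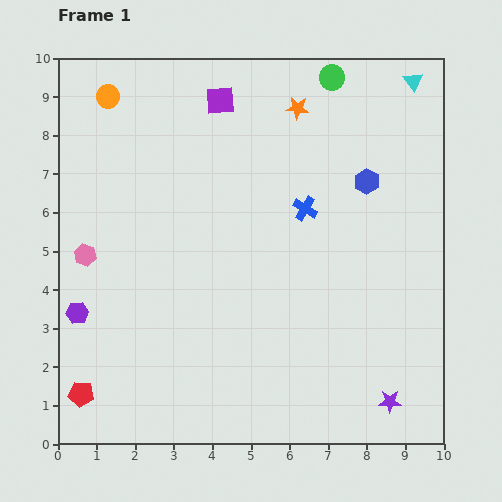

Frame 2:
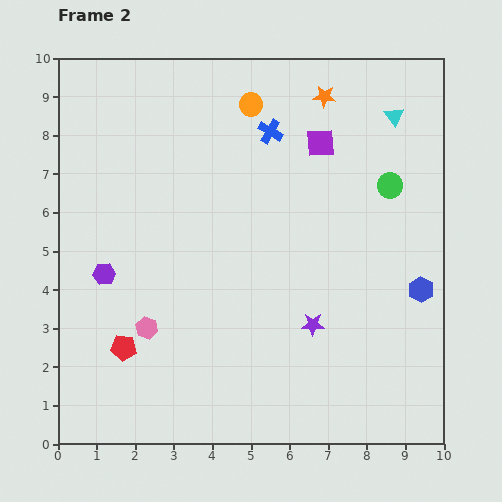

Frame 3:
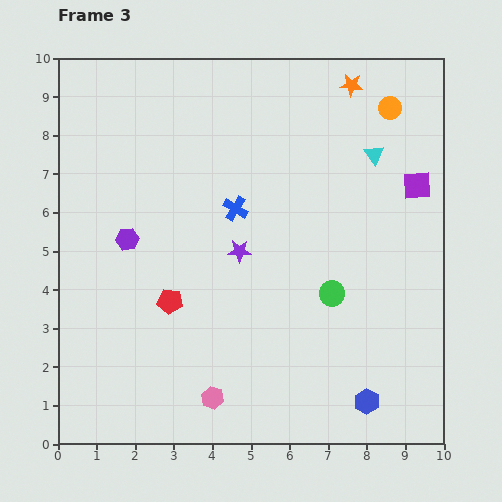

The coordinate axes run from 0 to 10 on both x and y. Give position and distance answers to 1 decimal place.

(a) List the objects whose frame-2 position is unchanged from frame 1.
none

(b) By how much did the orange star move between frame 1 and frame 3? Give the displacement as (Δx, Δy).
(1.4, 0.6)

The orange star was at (6.2, 8.7) in frame 1 and (7.6, 9.3) in frame 3.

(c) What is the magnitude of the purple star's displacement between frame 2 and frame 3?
2.7

The purple star moved from (6.6, 3.1) to (4.7, 5.0), a distance of √(1.9² + 1.9²) ≈ 2.7.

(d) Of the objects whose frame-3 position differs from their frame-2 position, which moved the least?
the orange star

(moved 0.8)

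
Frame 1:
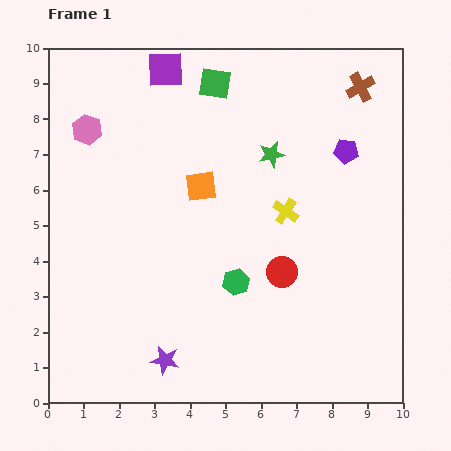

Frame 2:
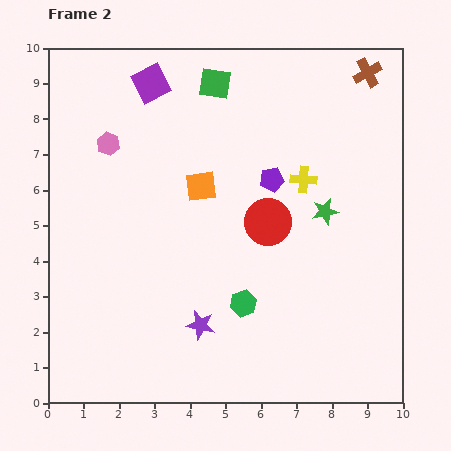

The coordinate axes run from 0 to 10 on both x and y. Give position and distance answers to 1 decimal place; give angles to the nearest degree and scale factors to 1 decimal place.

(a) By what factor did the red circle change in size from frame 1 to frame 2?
1.5×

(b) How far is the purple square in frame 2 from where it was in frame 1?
0.6

The purple square moved from (3.3, 9.4) to (2.9, 9.0), a distance of √(0.4² + 0.4²) ≈ 0.6.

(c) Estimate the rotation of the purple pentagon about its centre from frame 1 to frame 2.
16° counter-clockwise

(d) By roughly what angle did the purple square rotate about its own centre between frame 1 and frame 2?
25° counter-clockwise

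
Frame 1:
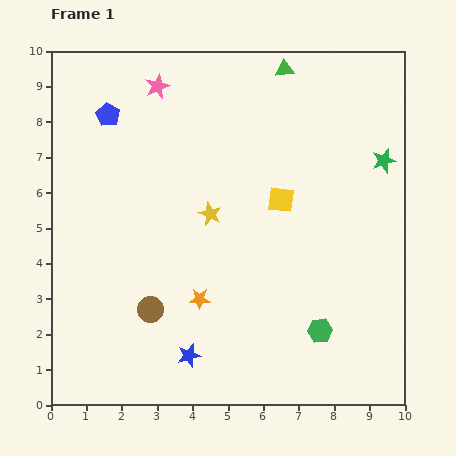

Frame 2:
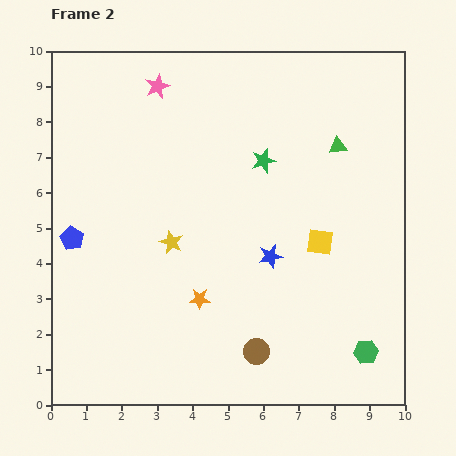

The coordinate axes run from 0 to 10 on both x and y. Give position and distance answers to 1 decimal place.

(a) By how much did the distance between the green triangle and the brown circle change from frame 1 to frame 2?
-1.6

Distance in frame 1: 7.8. Distance in frame 2: 6.2.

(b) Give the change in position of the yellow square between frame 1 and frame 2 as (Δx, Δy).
(1.1, -1.2)

The yellow square was at (6.5, 5.8) in frame 1 and (7.6, 4.6) in frame 2.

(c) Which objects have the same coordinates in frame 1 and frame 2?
the orange star, the pink star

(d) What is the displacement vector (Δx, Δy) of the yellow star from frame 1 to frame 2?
(-1.1, -0.8)

The yellow star was at (4.5, 5.4) in frame 1 and (3.4, 4.6) in frame 2.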